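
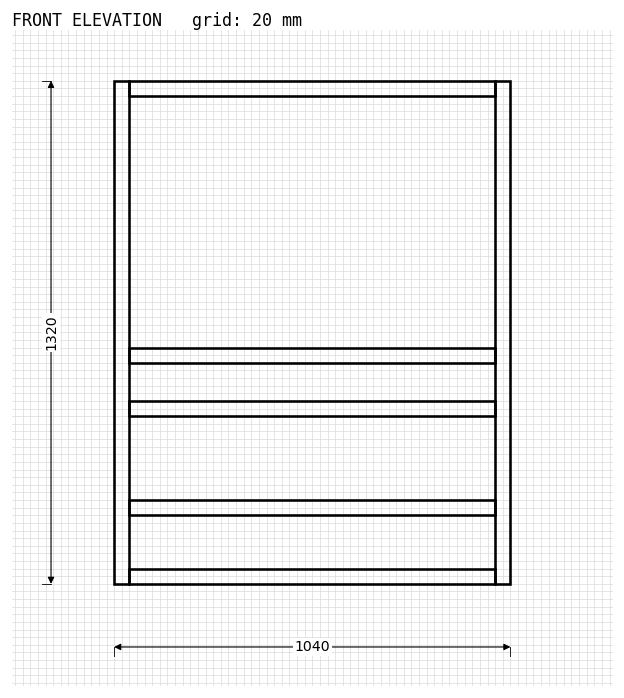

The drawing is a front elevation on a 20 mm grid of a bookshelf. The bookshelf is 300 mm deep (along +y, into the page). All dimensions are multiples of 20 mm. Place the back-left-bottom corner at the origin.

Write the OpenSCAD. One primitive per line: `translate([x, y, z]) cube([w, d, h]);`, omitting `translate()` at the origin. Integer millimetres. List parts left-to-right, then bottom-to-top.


cube([40, 300, 1320]);
translate([40, 0, 0]) cube([960, 300, 40]);
translate([40, 0, 180]) cube([960, 300, 40]);
translate([40, 0, 440]) cube([960, 300, 40]);
translate([40, 0, 580]) cube([960, 300, 40]);
translate([40, 0, 1280]) cube([960, 300, 40]);
translate([1000, 0, 0]) cube([40, 300, 1320]);


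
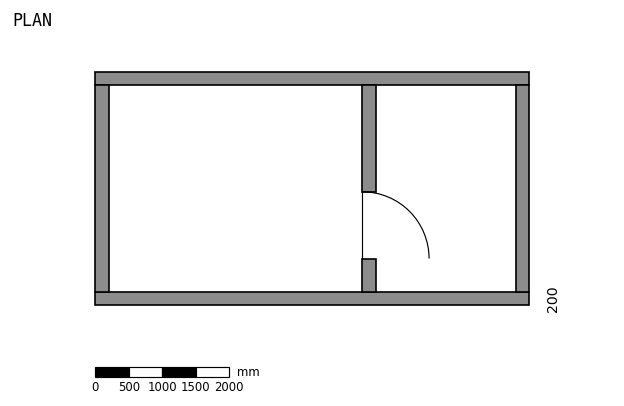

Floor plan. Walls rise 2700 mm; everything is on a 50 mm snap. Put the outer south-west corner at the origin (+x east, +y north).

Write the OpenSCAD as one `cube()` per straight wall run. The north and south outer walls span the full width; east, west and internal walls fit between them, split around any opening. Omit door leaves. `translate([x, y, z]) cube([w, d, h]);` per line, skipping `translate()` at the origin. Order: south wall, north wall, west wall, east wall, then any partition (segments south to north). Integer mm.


cube([6500, 200, 2700]);
translate([0, 3300, 0]) cube([6500, 200, 2700]);
translate([0, 200, 0]) cube([200, 3100, 2700]);
translate([6300, 200, 0]) cube([200, 3100, 2700]);
translate([4000, 200, 0]) cube([200, 500, 2700]);
translate([4000, 1700, 0]) cube([200, 1600, 2700]);


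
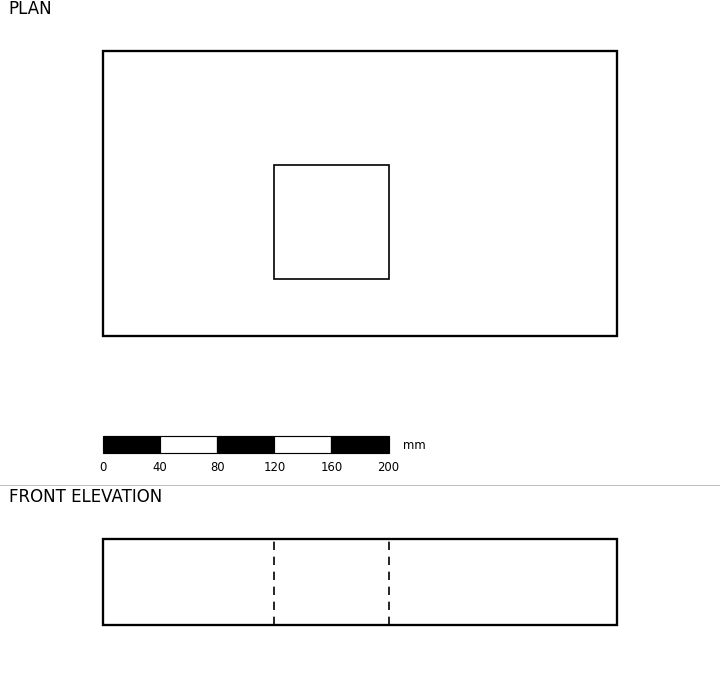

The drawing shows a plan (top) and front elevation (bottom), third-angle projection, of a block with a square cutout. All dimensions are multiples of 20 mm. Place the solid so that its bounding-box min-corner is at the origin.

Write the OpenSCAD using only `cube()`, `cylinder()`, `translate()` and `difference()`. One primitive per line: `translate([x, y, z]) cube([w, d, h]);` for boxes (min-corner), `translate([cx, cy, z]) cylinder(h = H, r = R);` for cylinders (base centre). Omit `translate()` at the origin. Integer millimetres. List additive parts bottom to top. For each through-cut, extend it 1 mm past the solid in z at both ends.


difference() {
  cube([360, 200, 60]);
  translate([120, 40, -1]) cube([80, 80, 62]);
}


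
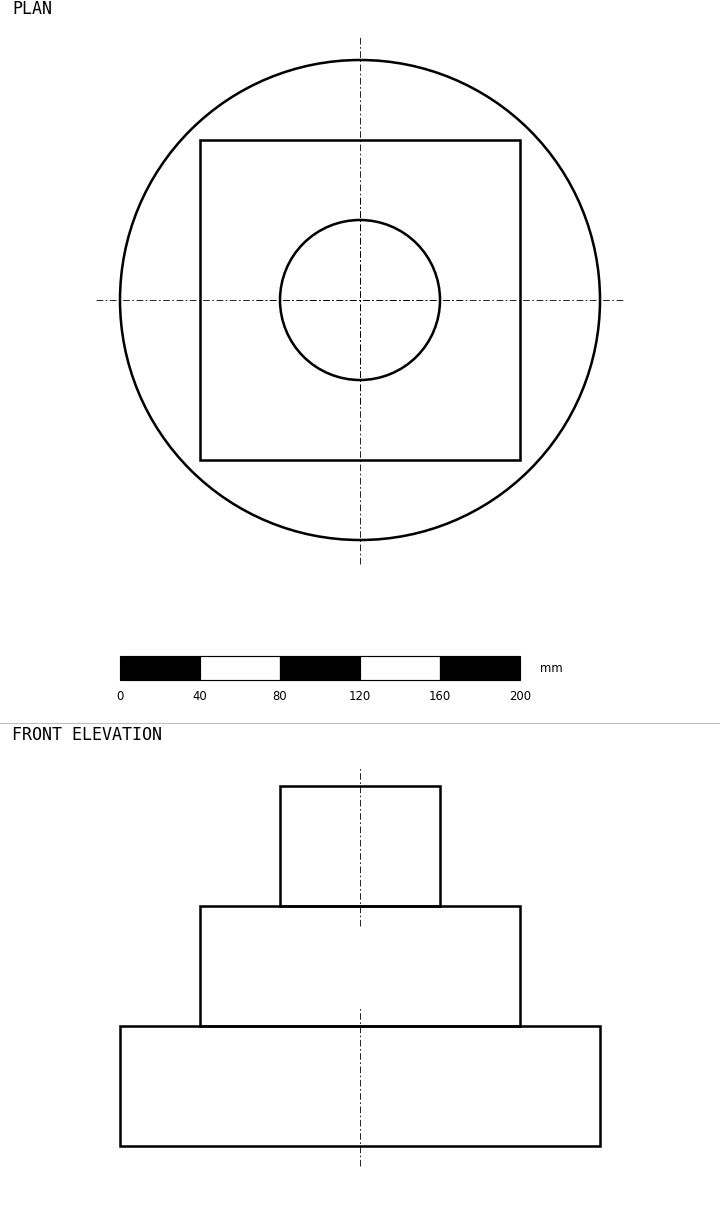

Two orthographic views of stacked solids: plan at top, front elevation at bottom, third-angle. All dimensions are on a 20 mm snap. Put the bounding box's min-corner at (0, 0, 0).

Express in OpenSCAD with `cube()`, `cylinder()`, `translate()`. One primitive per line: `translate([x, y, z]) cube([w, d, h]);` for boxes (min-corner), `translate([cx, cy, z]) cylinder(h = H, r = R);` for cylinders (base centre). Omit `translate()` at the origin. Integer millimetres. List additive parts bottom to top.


translate([120, 120, 0]) cylinder(h = 60, r = 120);
translate([40, 40, 60]) cube([160, 160, 60]);
translate([120, 120, 120]) cylinder(h = 60, r = 40);


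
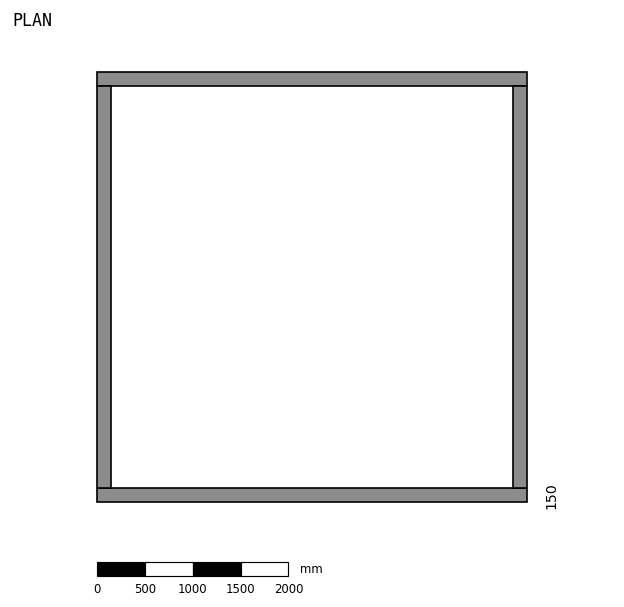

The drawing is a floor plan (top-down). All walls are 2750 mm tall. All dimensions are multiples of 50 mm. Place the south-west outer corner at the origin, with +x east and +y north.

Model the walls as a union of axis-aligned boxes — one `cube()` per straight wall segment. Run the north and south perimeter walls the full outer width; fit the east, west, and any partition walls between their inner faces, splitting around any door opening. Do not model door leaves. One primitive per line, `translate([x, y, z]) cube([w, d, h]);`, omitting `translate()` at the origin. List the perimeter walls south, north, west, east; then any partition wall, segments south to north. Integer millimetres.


cube([4500, 150, 2750]);
translate([0, 4350, 0]) cube([4500, 150, 2750]);
translate([0, 150, 0]) cube([150, 4200, 2750]);
translate([4350, 150, 0]) cube([150, 4200, 2750]);


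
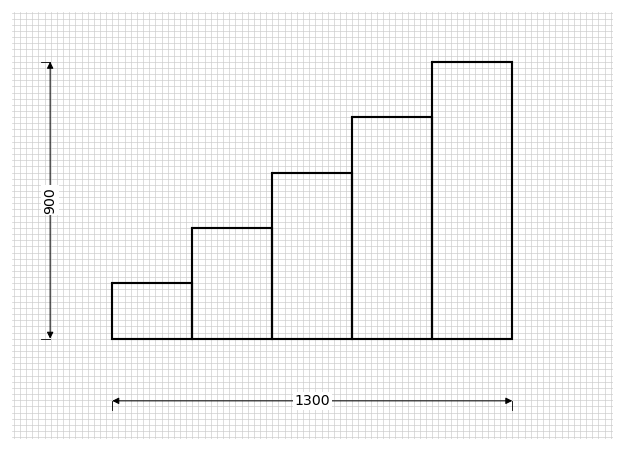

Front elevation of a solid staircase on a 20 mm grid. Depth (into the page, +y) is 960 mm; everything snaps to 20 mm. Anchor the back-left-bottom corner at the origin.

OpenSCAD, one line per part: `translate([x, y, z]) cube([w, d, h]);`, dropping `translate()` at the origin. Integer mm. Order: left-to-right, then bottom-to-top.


cube([260, 960, 180]);
translate([260, 0, 0]) cube([260, 960, 360]);
translate([520, 0, 0]) cube([260, 960, 540]);
translate([780, 0, 0]) cube([260, 960, 720]);
translate([1040, 0, 0]) cube([260, 960, 900]);


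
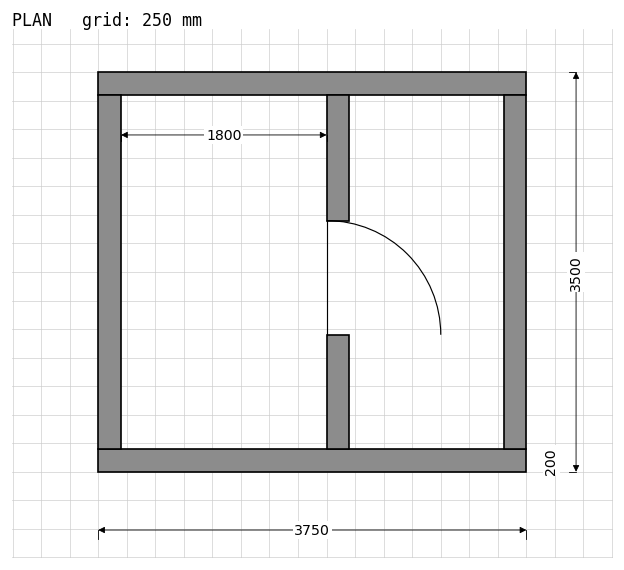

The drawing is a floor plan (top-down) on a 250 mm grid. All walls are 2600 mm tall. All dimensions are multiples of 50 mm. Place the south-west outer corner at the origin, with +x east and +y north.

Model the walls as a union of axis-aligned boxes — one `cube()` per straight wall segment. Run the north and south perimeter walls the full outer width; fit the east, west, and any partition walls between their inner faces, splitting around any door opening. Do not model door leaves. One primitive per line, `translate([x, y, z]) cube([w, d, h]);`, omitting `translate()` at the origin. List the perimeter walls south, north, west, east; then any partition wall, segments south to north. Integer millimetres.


cube([3750, 200, 2600]);
translate([0, 3300, 0]) cube([3750, 200, 2600]);
translate([0, 200, 0]) cube([200, 3100, 2600]);
translate([3550, 200, 0]) cube([200, 3100, 2600]);
translate([2000, 200, 0]) cube([200, 1000, 2600]);
translate([2000, 2200, 0]) cube([200, 1100, 2600]);


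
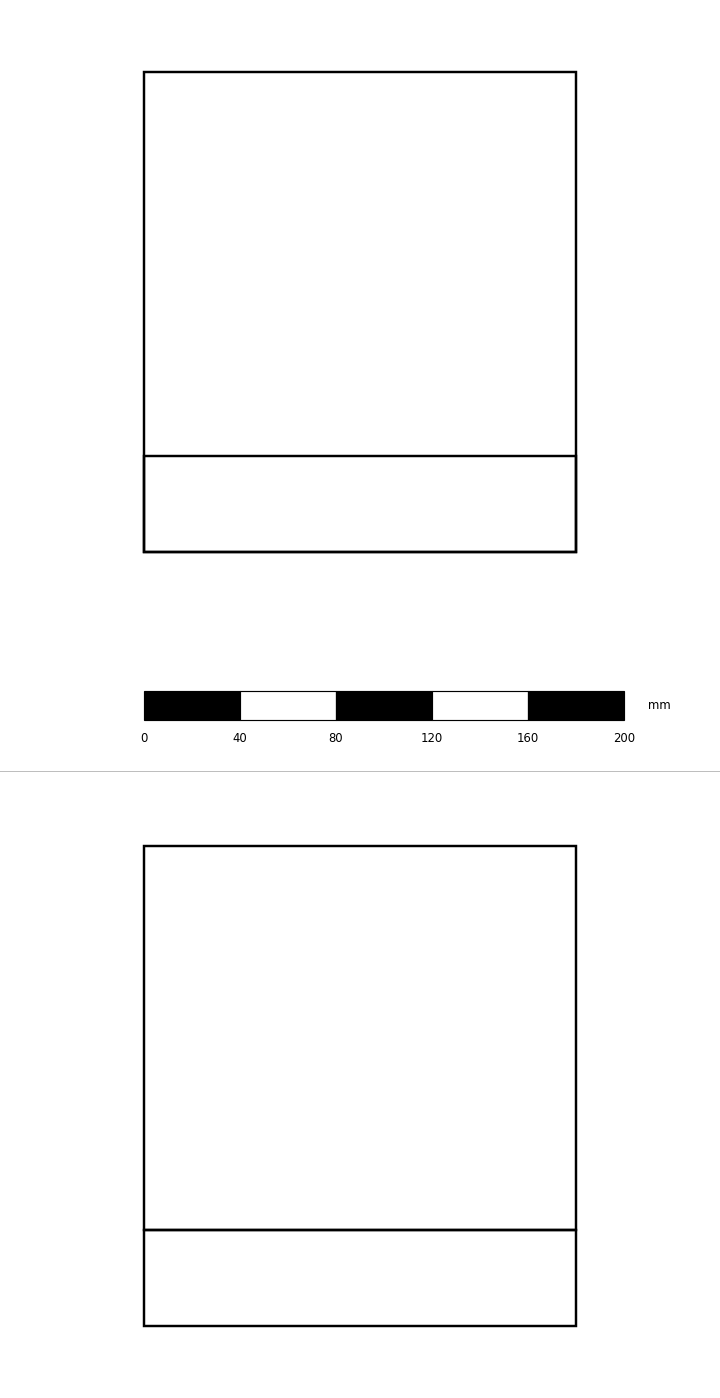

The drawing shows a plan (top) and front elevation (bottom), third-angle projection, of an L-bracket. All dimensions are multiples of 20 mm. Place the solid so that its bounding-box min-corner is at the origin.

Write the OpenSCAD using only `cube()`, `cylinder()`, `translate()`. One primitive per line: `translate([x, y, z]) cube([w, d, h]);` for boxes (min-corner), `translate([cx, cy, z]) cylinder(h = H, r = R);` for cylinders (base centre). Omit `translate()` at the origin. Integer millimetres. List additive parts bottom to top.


cube([180, 200, 40]);
translate([0, 0, 40]) cube([180, 40, 160]);


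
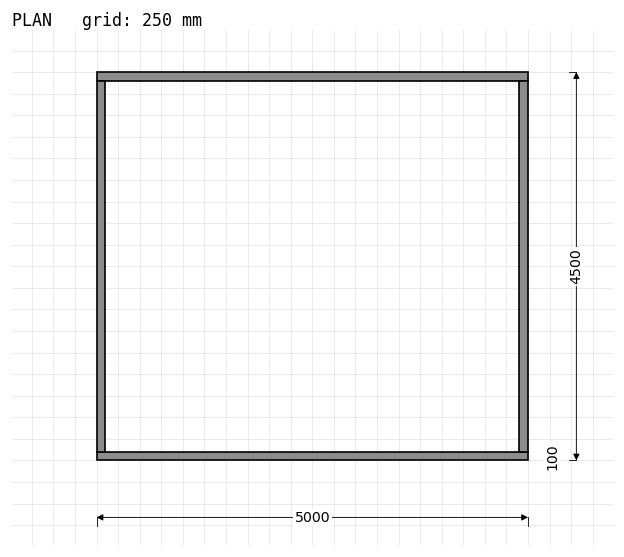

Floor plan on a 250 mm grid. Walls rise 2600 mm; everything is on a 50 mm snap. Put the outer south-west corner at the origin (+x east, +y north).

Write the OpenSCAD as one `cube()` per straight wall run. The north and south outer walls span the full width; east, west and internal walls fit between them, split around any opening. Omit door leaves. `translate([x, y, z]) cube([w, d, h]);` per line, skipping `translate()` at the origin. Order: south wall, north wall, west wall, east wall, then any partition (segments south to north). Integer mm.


cube([5000, 100, 2600]);
translate([0, 4400, 0]) cube([5000, 100, 2600]);
translate([0, 100, 0]) cube([100, 4300, 2600]);
translate([4900, 100, 0]) cube([100, 4300, 2600]);


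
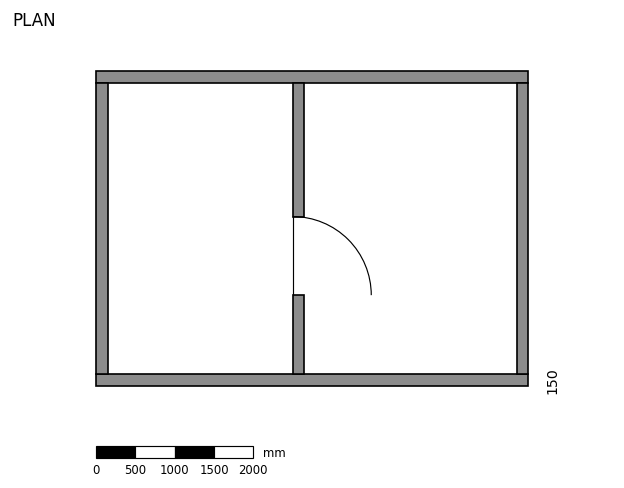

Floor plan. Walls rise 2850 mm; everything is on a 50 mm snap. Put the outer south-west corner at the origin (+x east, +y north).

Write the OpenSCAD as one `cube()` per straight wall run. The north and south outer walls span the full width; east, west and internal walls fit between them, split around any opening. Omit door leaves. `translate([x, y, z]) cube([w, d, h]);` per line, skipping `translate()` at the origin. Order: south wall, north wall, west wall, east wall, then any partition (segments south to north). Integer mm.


cube([5500, 150, 2850]);
translate([0, 3850, 0]) cube([5500, 150, 2850]);
translate([0, 150, 0]) cube([150, 3700, 2850]);
translate([5350, 150, 0]) cube([150, 3700, 2850]);
translate([2500, 150, 0]) cube([150, 1000, 2850]);
translate([2500, 2150, 0]) cube([150, 1700, 2850]);


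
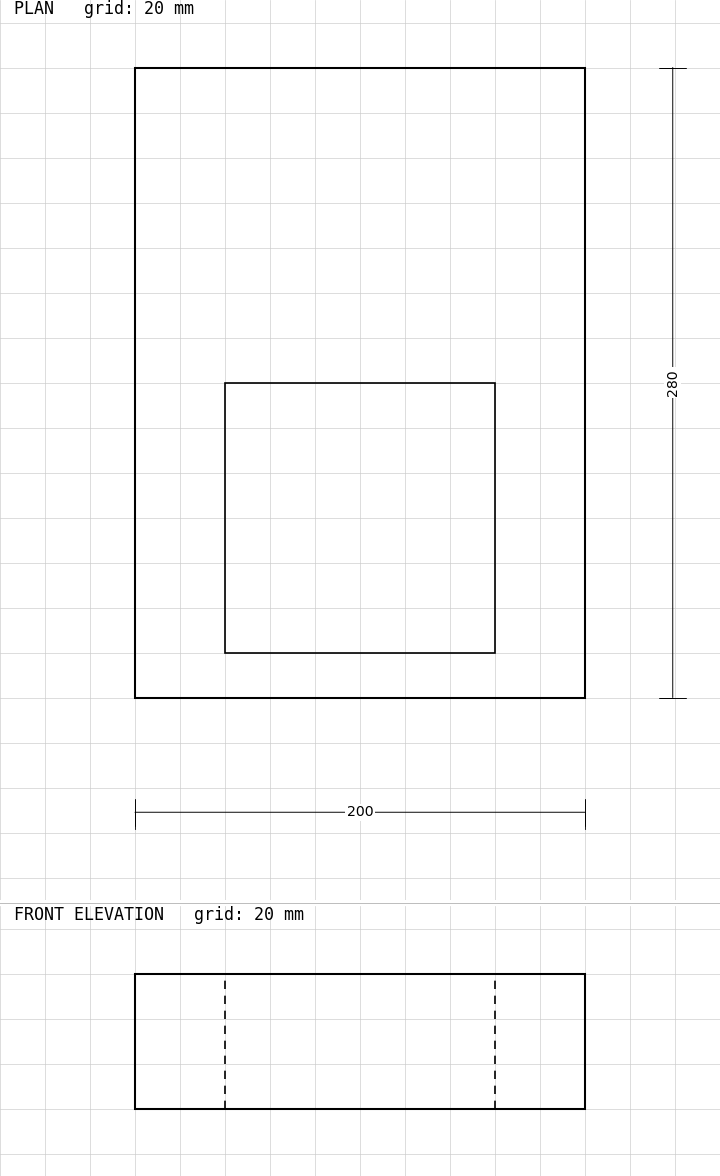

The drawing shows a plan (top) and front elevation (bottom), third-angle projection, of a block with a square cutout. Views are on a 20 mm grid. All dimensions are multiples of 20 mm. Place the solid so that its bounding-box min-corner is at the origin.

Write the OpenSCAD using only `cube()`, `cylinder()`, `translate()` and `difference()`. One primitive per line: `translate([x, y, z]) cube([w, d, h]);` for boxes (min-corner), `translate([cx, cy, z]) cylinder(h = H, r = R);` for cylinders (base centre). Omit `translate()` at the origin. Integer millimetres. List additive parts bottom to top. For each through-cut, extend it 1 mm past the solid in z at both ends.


difference() {
  cube([200, 280, 60]);
  translate([40, 20, -1]) cube([120, 120, 62]);
}


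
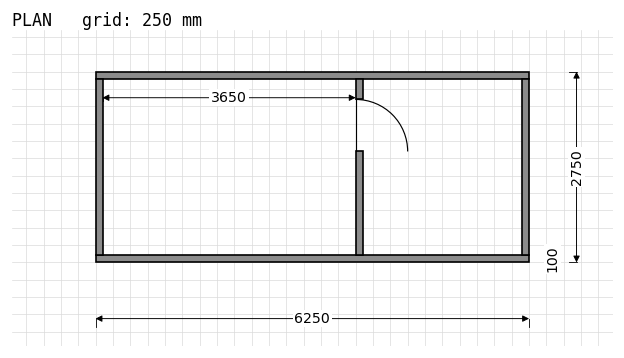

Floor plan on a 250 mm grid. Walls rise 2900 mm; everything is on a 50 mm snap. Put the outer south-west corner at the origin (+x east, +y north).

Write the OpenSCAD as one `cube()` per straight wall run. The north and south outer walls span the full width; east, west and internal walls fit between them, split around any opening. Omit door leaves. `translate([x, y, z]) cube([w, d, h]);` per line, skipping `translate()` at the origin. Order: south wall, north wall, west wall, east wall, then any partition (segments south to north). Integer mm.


cube([6250, 100, 2900]);
translate([0, 2650, 0]) cube([6250, 100, 2900]);
translate([0, 100, 0]) cube([100, 2550, 2900]);
translate([6150, 100, 0]) cube([100, 2550, 2900]);
translate([3750, 100, 0]) cube([100, 1500, 2900]);
translate([3750, 2350, 0]) cube([100, 300, 2900]);


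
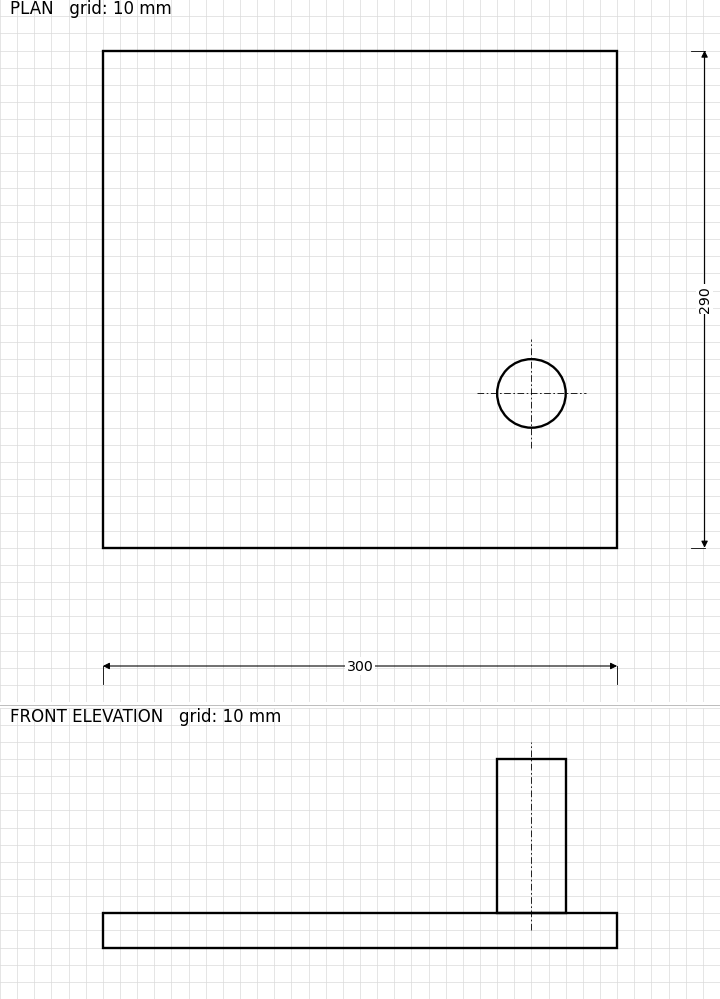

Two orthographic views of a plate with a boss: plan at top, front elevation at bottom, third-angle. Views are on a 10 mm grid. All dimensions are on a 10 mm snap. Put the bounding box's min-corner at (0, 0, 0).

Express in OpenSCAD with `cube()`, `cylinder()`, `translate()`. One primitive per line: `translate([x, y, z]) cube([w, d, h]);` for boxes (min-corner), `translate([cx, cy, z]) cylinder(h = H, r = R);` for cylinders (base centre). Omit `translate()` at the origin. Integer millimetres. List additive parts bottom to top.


cube([300, 290, 20]);
translate([250, 90, 20]) cylinder(h = 90, r = 20);


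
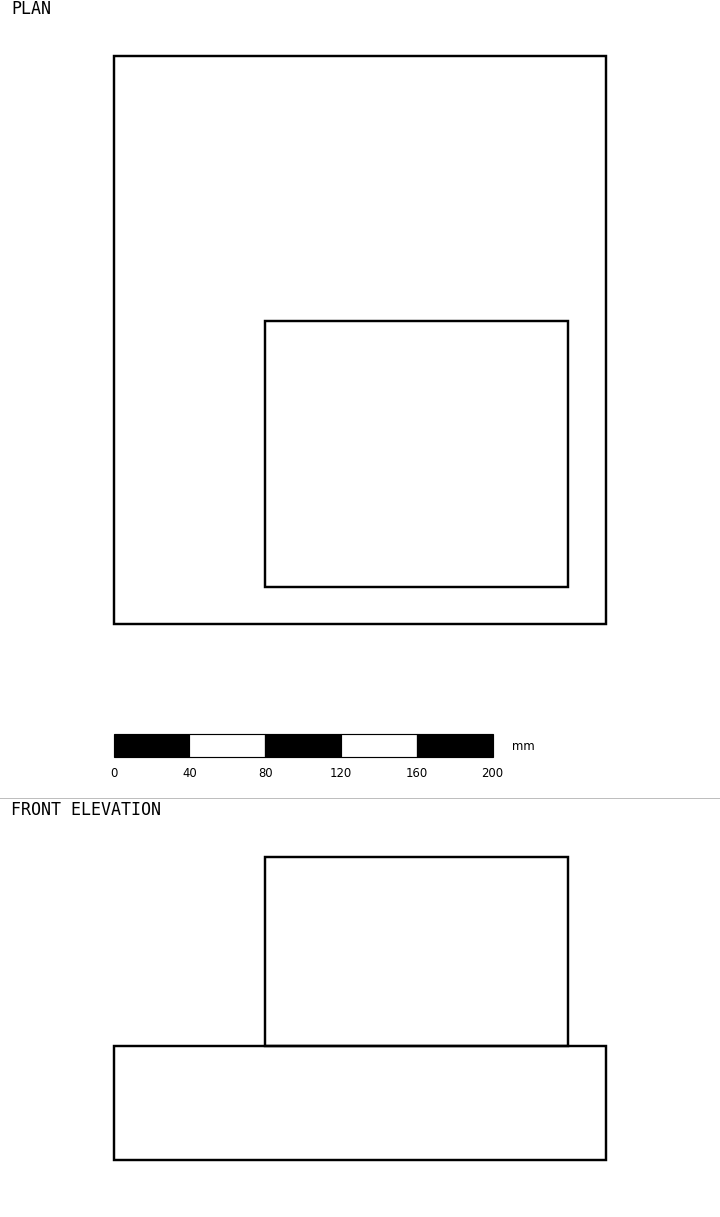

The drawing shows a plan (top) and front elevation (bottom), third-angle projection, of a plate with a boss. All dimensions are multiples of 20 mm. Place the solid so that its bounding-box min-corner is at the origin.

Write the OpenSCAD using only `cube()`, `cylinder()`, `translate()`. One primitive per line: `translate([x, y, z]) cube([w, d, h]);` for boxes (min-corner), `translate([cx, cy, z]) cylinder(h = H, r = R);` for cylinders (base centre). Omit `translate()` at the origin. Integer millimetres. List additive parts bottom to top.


cube([260, 300, 60]);
translate([80, 20, 60]) cube([160, 140, 100]);


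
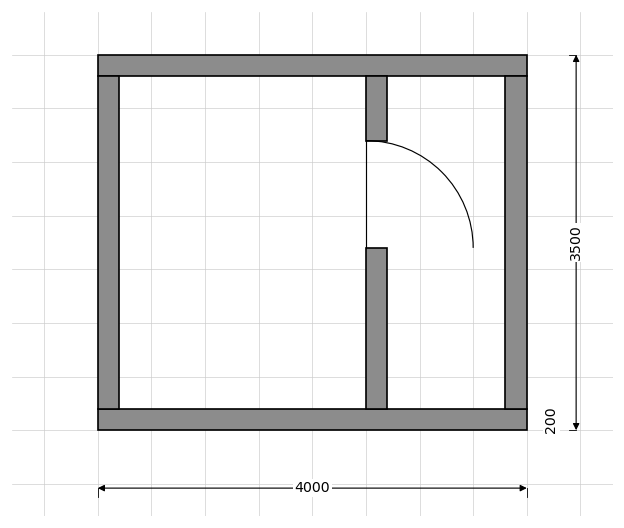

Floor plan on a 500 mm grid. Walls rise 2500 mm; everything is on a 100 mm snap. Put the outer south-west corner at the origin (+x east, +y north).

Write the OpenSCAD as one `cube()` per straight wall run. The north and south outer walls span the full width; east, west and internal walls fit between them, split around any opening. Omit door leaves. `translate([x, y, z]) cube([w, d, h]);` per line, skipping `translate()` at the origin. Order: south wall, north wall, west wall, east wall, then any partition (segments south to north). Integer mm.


cube([4000, 200, 2500]);
translate([0, 3300, 0]) cube([4000, 200, 2500]);
translate([0, 200, 0]) cube([200, 3100, 2500]);
translate([3800, 200, 0]) cube([200, 3100, 2500]);
translate([2500, 200, 0]) cube([200, 1500, 2500]);
translate([2500, 2700, 0]) cube([200, 600, 2500]);


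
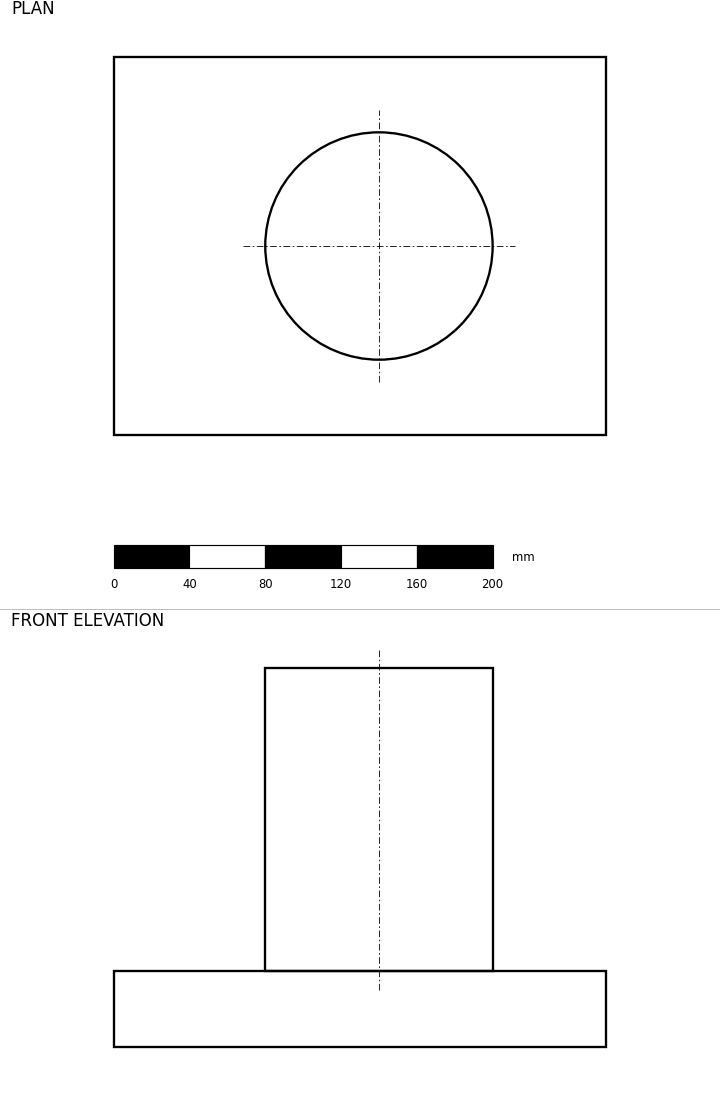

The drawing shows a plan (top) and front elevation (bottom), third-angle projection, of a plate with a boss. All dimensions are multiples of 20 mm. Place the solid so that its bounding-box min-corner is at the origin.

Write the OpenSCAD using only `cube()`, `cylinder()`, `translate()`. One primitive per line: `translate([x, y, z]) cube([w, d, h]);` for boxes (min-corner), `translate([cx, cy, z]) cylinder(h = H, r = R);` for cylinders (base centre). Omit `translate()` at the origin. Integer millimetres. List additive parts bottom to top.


cube([260, 200, 40]);
translate([140, 100, 40]) cylinder(h = 160, r = 60);


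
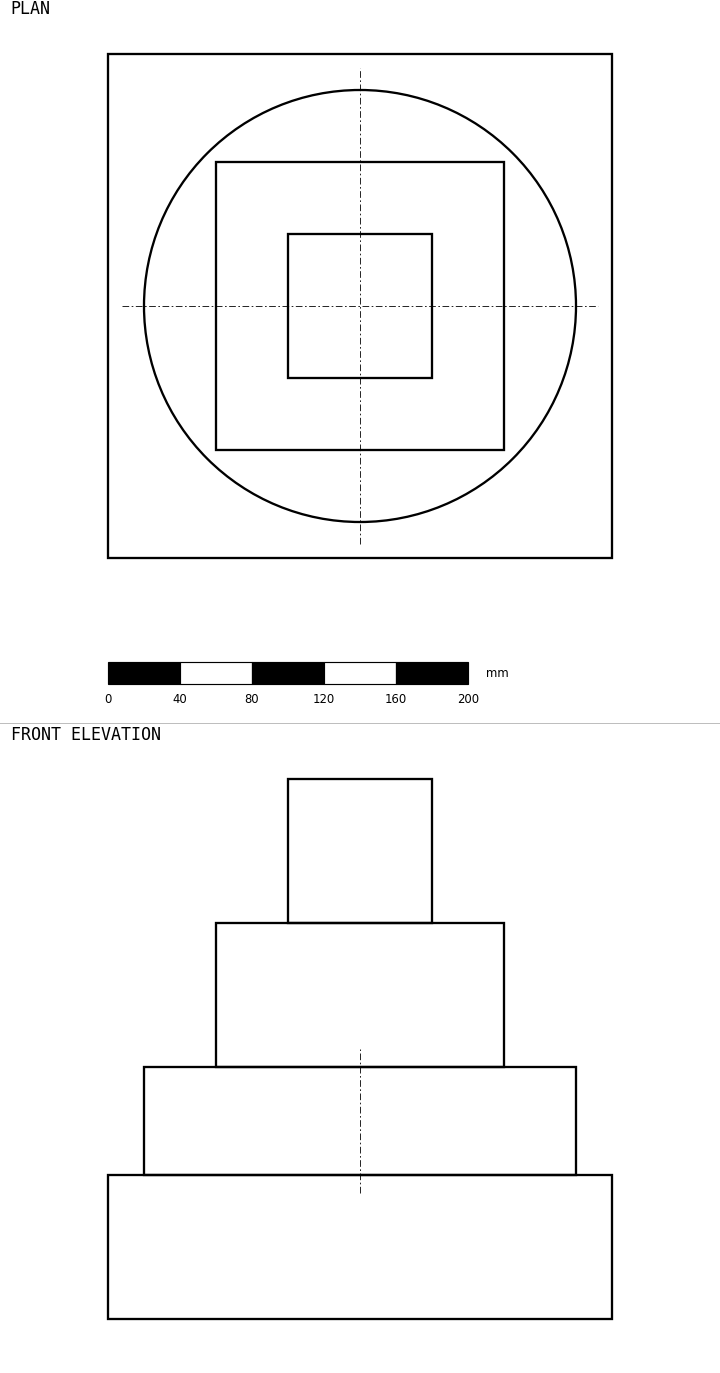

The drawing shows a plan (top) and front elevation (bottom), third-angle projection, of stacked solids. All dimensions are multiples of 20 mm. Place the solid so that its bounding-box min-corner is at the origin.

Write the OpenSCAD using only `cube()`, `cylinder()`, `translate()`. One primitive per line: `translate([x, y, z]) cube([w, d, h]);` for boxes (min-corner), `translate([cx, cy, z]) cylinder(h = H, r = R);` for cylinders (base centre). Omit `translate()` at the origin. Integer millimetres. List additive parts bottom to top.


cube([280, 280, 80]);
translate([140, 140, 80]) cylinder(h = 60, r = 120);
translate([60, 60, 140]) cube([160, 160, 80]);
translate([100, 100, 220]) cube([80, 80, 80]);


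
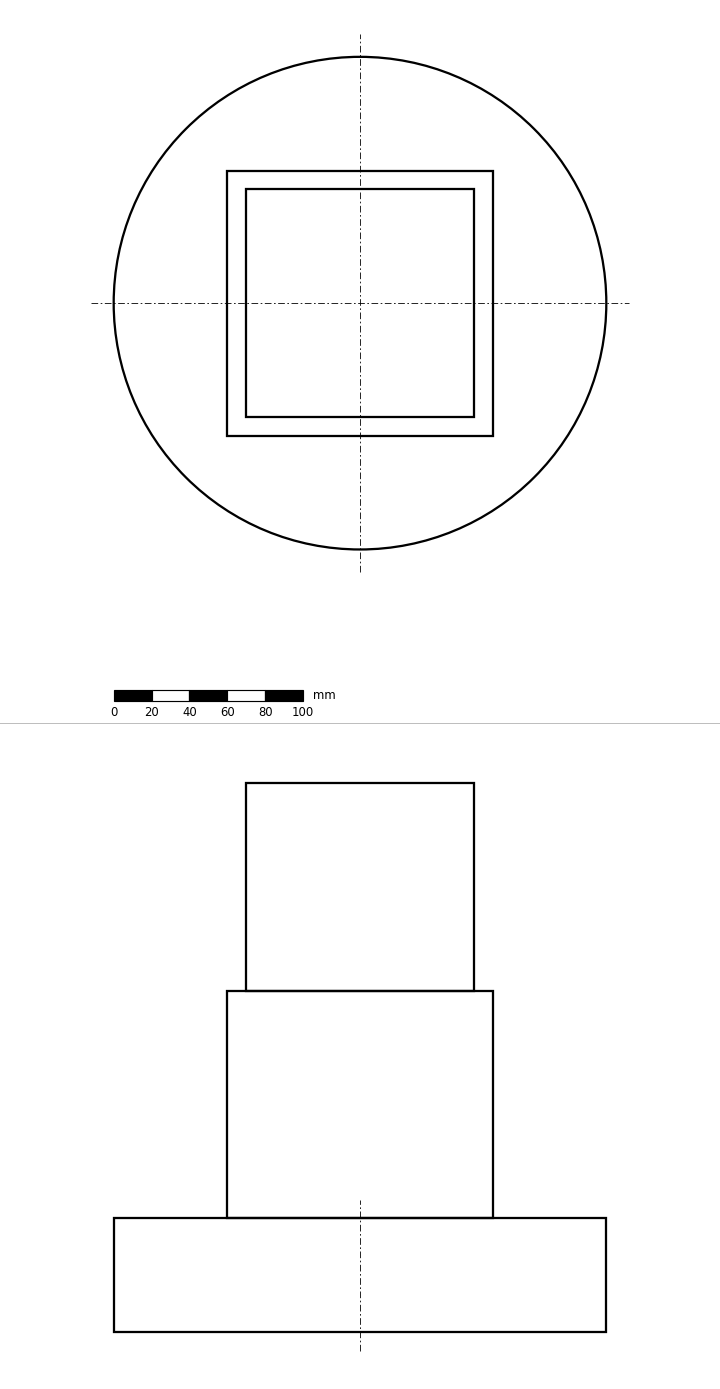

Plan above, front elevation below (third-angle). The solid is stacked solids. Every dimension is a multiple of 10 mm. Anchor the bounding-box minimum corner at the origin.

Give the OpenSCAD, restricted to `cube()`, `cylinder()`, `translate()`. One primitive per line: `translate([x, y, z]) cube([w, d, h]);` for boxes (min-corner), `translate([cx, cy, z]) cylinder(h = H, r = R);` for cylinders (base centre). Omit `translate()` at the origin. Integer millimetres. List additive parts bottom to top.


translate([130, 130, 0]) cylinder(h = 60, r = 130);
translate([60, 60, 60]) cube([140, 140, 120]);
translate([70, 70, 180]) cube([120, 120, 110]);


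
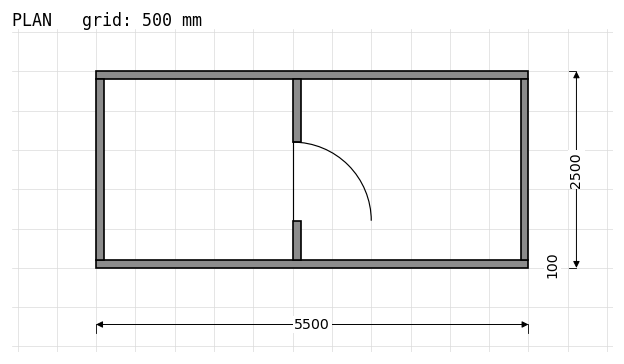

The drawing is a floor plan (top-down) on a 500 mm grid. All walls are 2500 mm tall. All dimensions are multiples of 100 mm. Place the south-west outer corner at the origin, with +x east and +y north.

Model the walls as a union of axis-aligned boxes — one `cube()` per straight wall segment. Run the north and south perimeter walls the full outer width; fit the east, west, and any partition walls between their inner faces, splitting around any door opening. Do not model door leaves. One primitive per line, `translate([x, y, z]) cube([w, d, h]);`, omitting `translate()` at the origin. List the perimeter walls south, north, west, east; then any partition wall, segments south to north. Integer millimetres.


cube([5500, 100, 2500]);
translate([0, 2400, 0]) cube([5500, 100, 2500]);
translate([0, 100, 0]) cube([100, 2300, 2500]);
translate([5400, 100, 0]) cube([100, 2300, 2500]);
translate([2500, 100, 0]) cube([100, 500, 2500]);
translate([2500, 1600, 0]) cube([100, 800, 2500]);


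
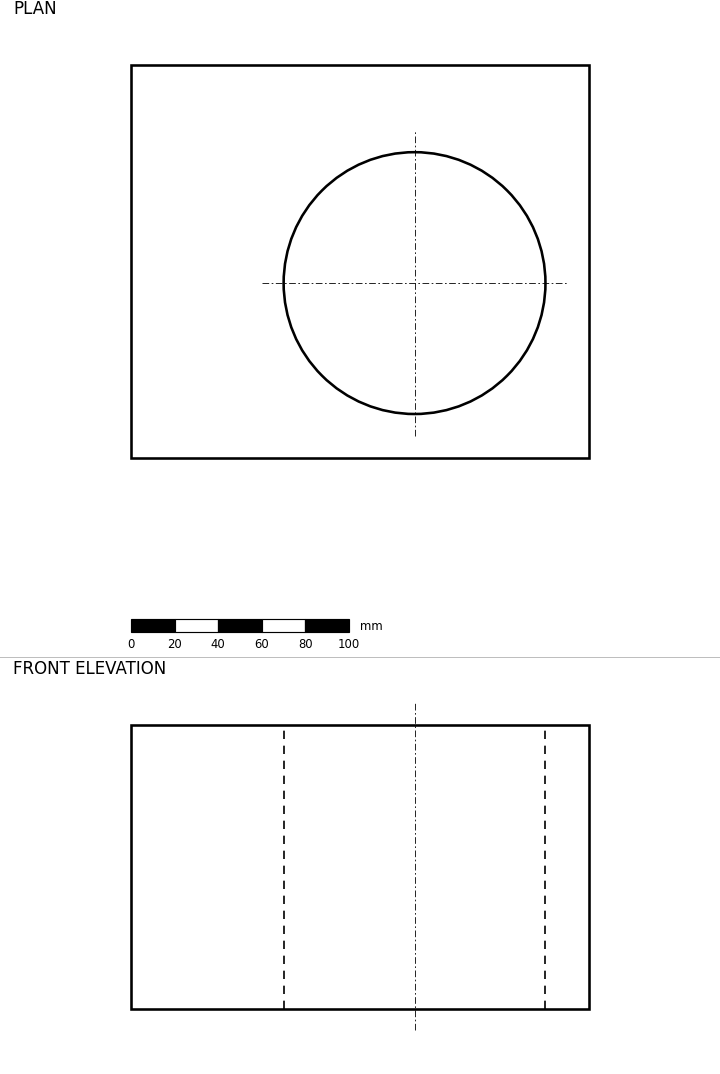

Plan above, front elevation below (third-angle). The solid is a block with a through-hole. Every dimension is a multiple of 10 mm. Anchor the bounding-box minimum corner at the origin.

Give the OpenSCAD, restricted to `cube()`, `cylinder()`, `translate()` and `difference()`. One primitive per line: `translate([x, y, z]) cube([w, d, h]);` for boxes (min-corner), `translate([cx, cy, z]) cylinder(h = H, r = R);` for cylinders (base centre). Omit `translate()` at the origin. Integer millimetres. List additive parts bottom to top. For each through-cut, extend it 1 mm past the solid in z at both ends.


difference() {
  cube([210, 180, 130]);
  translate([130, 80, -1]) cylinder(h = 132, r = 60);
}


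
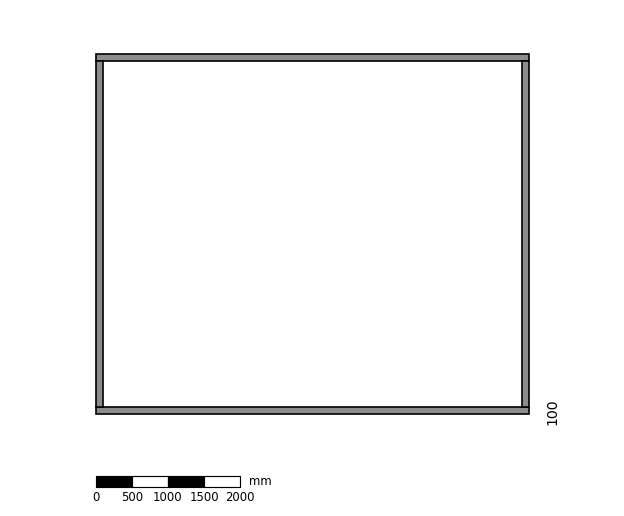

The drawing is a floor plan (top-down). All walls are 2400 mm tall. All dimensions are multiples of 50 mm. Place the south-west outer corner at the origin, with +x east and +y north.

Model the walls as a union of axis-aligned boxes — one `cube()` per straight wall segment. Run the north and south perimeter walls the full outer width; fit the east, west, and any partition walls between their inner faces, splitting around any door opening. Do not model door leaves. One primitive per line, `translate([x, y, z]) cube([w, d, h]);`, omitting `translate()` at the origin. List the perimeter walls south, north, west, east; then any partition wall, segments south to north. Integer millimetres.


cube([6000, 100, 2400]);
translate([0, 4900, 0]) cube([6000, 100, 2400]);
translate([0, 100, 0]) cube([100, 4800, 2400]);
translate([5900, 100, 0]) cube([100, 4800, 2400]);


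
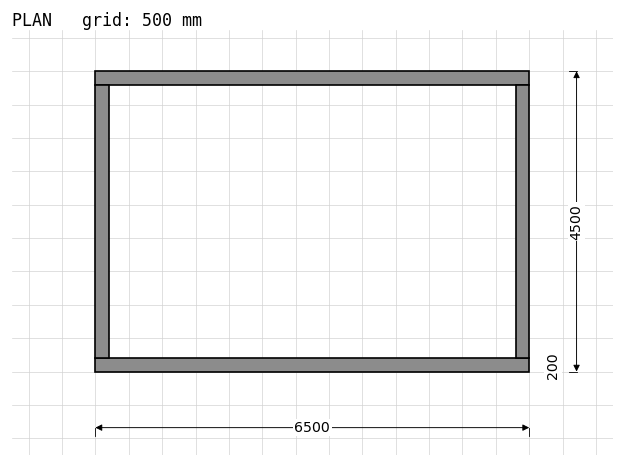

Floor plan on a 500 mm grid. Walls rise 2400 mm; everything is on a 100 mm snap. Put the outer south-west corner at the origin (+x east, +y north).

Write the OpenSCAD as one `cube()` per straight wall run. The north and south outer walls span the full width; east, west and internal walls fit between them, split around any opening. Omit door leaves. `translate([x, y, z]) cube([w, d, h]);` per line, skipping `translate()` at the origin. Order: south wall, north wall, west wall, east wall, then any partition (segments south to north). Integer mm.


cube([6500, 200, 2400]);
translate([0, 4300, 0]) cube([6500, 200, 2400]);
translate([0, 200, 0]) cube([200, 4100, 2400]);
translate([6300, 200, 0]) cube([200, 4100, 2400]);


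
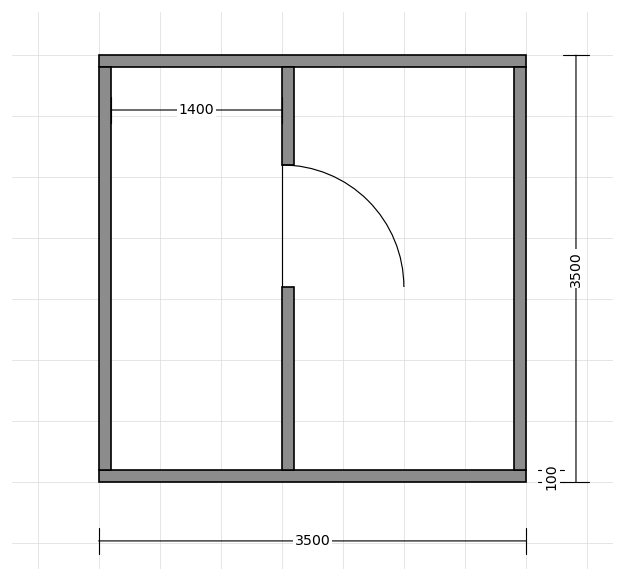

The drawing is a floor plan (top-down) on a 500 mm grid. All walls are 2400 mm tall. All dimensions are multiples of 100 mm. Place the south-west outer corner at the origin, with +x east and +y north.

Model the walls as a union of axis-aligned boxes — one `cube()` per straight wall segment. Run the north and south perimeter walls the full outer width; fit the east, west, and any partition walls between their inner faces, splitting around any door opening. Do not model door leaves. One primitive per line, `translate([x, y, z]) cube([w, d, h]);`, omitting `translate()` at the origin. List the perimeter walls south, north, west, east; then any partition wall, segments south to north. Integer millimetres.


cube([3500, 100, 2400]);
translate([0, 3400, 0]) cube([3500, 100, 2400]);
translate([0, 100, 0]) cube([100, 3300, 2400]);
translate([3400, 100, 0]) cube([100, 3300, 2400]);
translate([1500, 100, 0]) cube([100, 1500, 2400]);
translate([1500, 2600, 0]) cube([100, 800, 2400]);


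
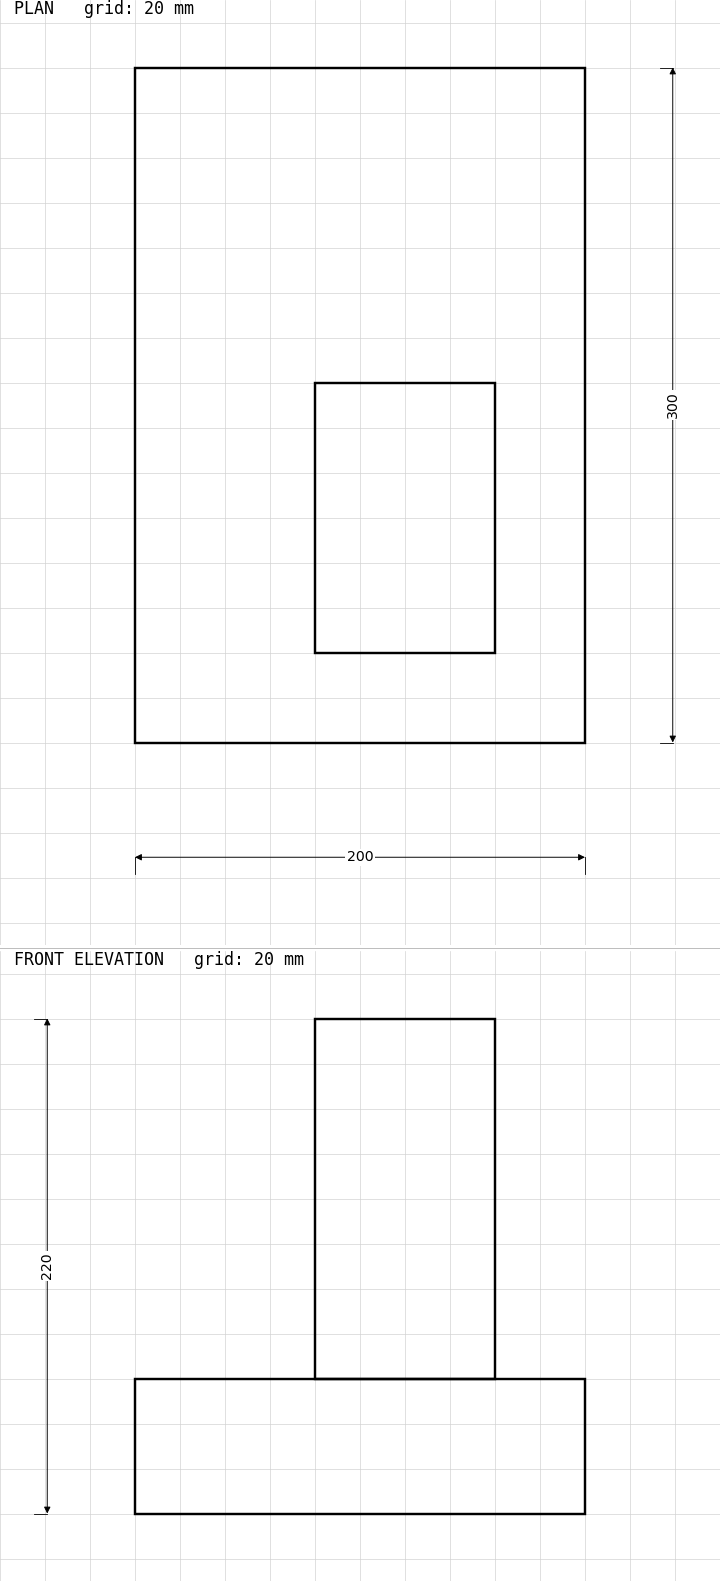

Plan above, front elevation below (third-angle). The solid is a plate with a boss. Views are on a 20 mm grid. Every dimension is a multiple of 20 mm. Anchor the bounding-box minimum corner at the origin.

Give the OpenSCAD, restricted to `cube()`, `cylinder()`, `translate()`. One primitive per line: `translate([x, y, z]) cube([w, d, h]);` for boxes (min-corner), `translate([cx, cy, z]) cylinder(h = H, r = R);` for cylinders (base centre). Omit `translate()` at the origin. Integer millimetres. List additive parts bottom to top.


cube([200, 300, 60]);
translate([80, 40, 60]) cube([80, 120, 160]);


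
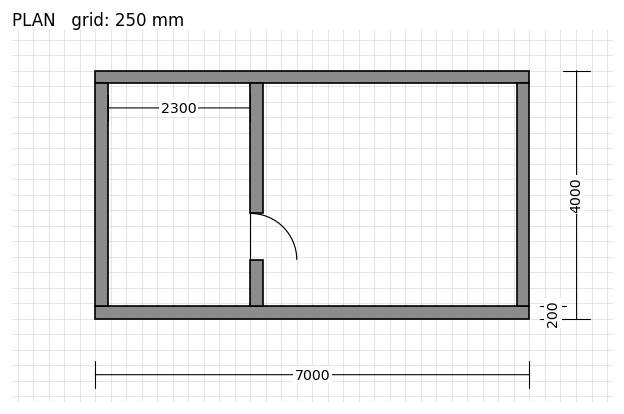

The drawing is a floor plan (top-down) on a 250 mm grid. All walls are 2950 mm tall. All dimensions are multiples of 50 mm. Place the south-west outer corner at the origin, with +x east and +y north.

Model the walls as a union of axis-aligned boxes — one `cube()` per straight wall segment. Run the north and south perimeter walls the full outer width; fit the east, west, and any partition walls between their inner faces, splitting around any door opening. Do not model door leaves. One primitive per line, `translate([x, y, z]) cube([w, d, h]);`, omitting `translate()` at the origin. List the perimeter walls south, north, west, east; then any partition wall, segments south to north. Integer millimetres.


cube([7000, 200, 2950]);
translate([0, 3800, 0]) cube([7000, 200, 2950]);
translate([0, 200, 0]) cube([200, 3600, 2950]);
translate([6800, 200, 0]) cube([200, 3600, 2950]);
translate([2500, 200, 0]) cube([200, 750, 2950]);
translate([2500, 1700, 0]) cube([200, 2100, 2950]);


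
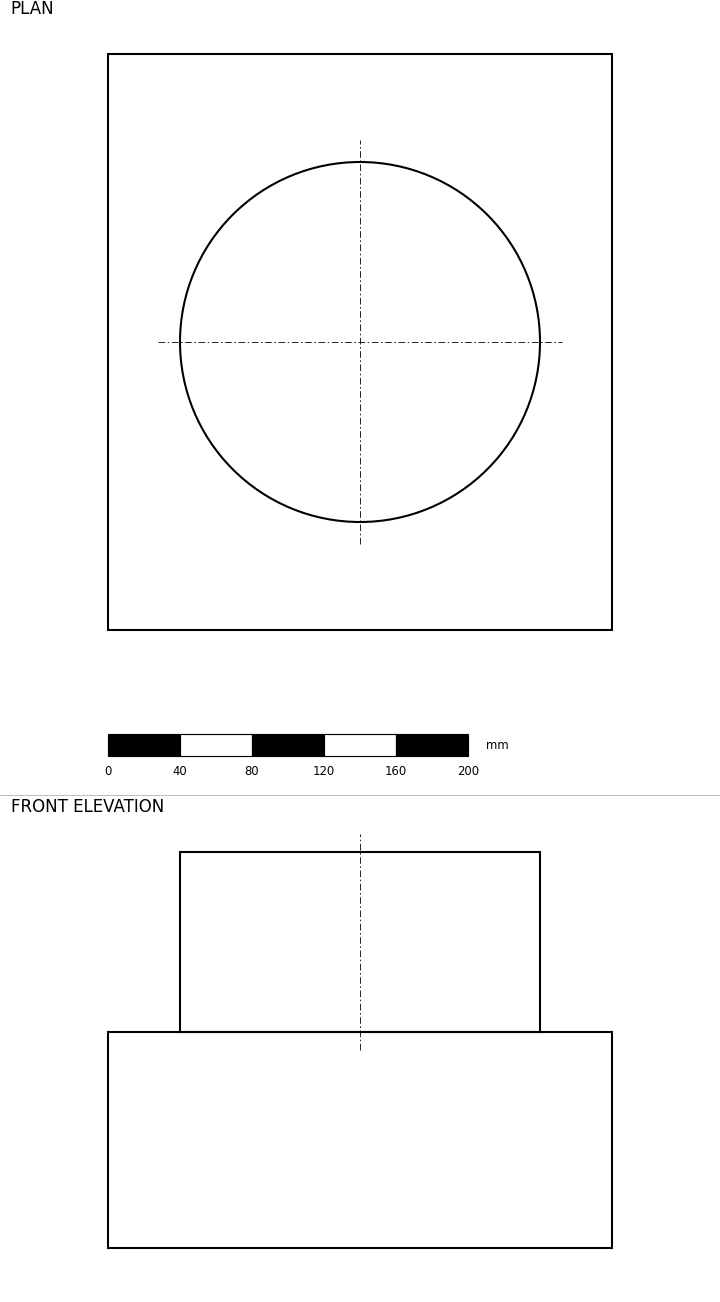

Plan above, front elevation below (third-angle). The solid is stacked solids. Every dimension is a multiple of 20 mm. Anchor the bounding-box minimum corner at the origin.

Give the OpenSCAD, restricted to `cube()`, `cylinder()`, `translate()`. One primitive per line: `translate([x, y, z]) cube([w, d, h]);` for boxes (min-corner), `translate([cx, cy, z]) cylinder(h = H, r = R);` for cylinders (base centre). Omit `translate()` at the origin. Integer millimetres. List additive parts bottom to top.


cube([280, 320, 120]);
translate([140, 160, 120]) cylinder(h = 100, r = 100);


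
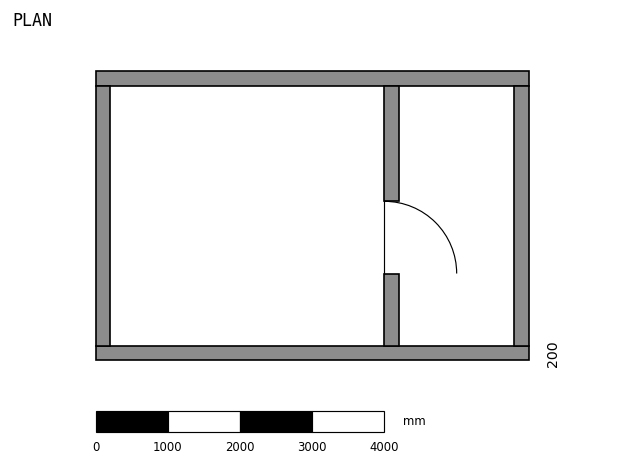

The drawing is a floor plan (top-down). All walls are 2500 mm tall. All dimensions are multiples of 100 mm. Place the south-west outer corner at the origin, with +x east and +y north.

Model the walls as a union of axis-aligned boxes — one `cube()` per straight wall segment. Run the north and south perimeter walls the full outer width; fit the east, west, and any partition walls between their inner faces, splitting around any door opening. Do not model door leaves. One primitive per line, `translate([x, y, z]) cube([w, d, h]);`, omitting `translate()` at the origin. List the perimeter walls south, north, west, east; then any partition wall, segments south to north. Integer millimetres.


cube([6000, 200, 2500]);
translate([0, 3800, 0]) cube([6000, 200, 2500]);
translate([0, 200, 0]) cube([200, 3600, 2500]);
translate([5800, 200, 0]) cube([200, 3600, 2500]);
translate([4000, 200, 0]) cube([200, 1000, 2500]);
translate([4000, 2200, 0]) cube([200, 1600, 2500]);


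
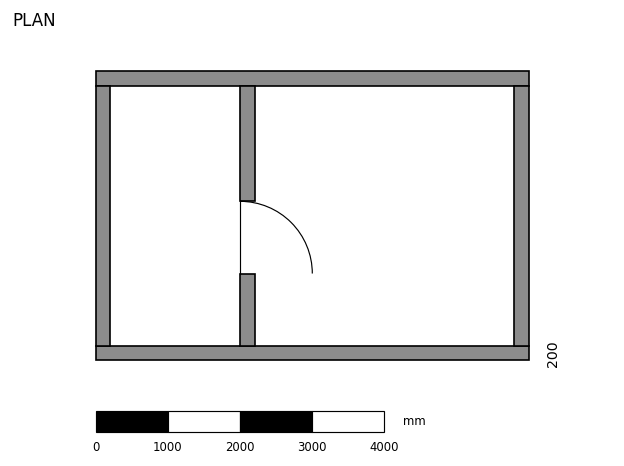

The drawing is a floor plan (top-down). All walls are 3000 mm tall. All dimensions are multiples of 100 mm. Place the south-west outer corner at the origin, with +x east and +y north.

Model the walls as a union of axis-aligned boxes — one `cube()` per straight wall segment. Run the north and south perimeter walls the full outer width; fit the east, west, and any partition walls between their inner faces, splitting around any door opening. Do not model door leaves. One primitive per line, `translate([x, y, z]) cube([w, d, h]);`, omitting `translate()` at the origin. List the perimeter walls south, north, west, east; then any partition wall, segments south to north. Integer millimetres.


cube([6000, 200, 3000]);
translate([0, 3800, 0]) cube([6000, 200, 3000]);
translate([0, 200, 0]) cube([200, 3600, 3000]);
translate([5800, 200, 0]) cube([200, 3600, 3000]);
translate([2000, 200, 0]) cube([200, 1000, 3000]);
translate([2000, 2200, 0]) cube([200, 1600, 3000]);


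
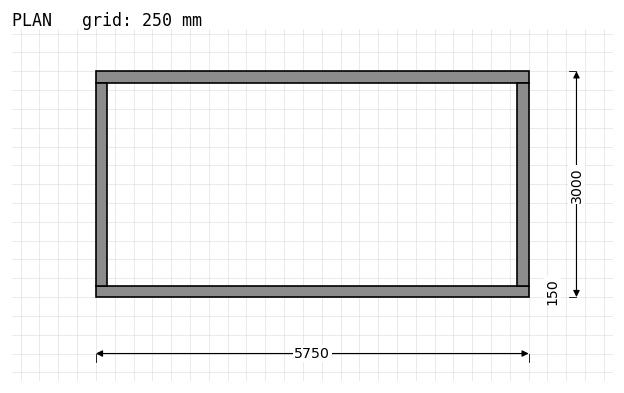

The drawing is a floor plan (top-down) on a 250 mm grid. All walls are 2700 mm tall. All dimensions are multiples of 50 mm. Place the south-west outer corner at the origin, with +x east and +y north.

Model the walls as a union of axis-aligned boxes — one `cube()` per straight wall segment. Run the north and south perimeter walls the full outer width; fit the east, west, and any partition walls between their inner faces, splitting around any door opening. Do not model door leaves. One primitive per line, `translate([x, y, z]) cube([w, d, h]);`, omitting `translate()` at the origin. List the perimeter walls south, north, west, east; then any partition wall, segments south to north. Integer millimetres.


cube([5750, 150, 2700]);
translate([0, 2850, 0]) cube([5750, 150, 2700]);
translate([0, 150, 0]) cube([150, 2700, 2700]);
translate([5600, 150, 0]) cube([150, 2700, 2700]);


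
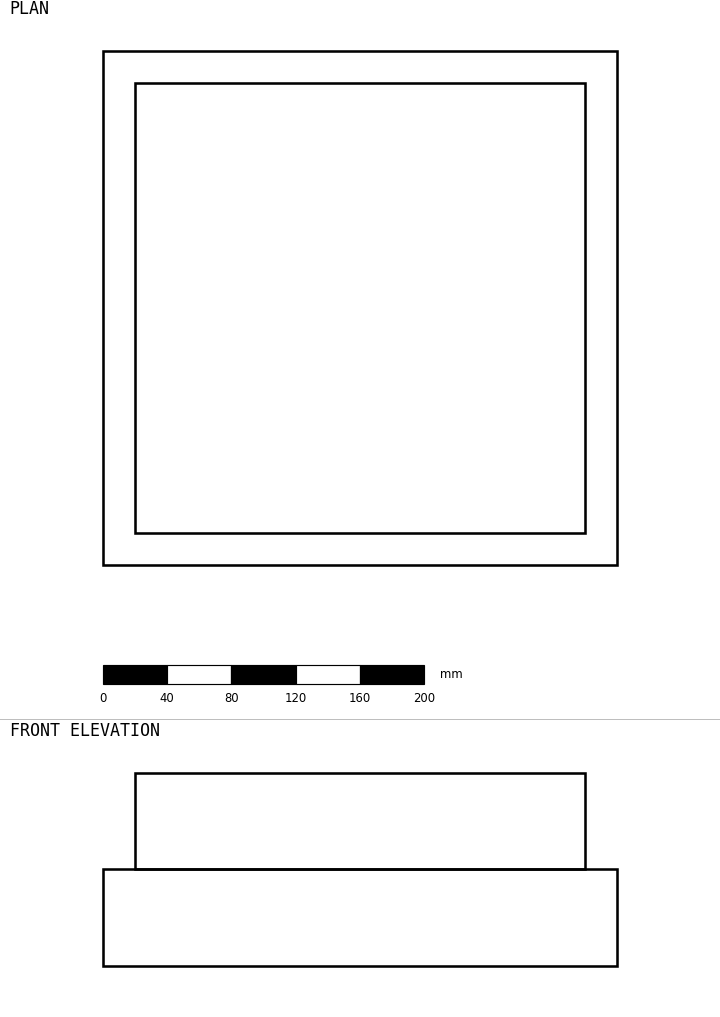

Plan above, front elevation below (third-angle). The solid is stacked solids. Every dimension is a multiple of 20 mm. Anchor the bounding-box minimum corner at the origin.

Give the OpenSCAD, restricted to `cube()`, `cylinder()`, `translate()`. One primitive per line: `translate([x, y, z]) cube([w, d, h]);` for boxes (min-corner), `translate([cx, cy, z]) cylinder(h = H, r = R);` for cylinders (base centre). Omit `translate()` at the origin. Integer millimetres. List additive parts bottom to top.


cube([320, 320, 60]);
translate([20, 20, 60]) cube([280, 280, 60]);


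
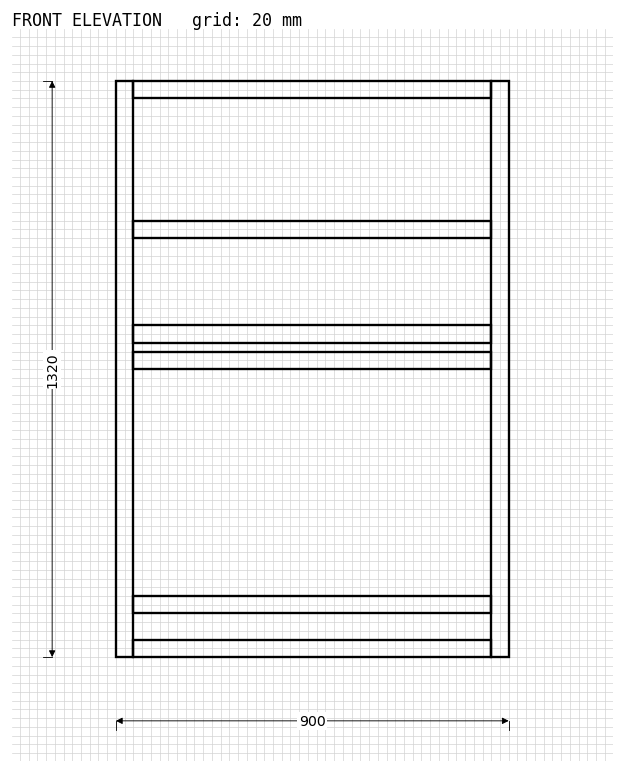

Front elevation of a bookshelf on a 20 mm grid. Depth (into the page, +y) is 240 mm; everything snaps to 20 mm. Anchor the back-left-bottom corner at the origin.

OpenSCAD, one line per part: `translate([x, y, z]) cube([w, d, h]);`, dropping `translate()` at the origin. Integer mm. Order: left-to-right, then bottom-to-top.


cube([40, 240, 1320]);
translate([40, 0, 0]) cube([820, 240, 40]);
translate([40, 0, 100]) cube([820, 240, 40]);
translate([40, 0, 660]) cube([820, 240, 40]);
translate([40, 0, 720]) cube([820, 240, 40]);
translate([40, 0, 960]) cube([820, 240, 40]);
translate([40, 0, 1280]) cube([820, 240, 40]);
translate([860, 0, 0]) cube([40, 240, 1320]);


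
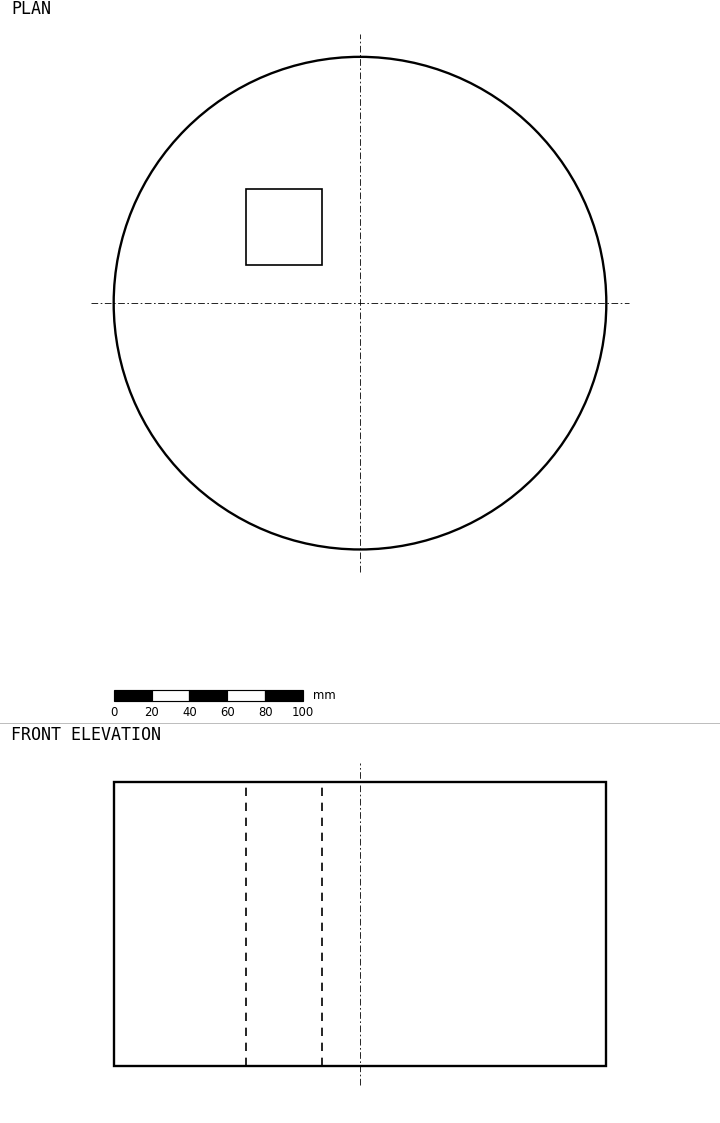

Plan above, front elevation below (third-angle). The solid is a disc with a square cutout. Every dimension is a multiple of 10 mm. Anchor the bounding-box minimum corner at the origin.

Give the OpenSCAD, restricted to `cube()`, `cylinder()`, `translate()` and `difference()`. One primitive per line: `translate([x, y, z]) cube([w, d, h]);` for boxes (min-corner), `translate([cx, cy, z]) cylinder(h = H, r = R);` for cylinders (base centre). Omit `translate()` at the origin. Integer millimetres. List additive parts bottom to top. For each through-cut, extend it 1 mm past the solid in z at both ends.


difference() {
  translate([130, 130, 0]) cylinder(h = 150, r = 130);
  translate([70, 150, -1]) cube([40, 40, 152]);
}


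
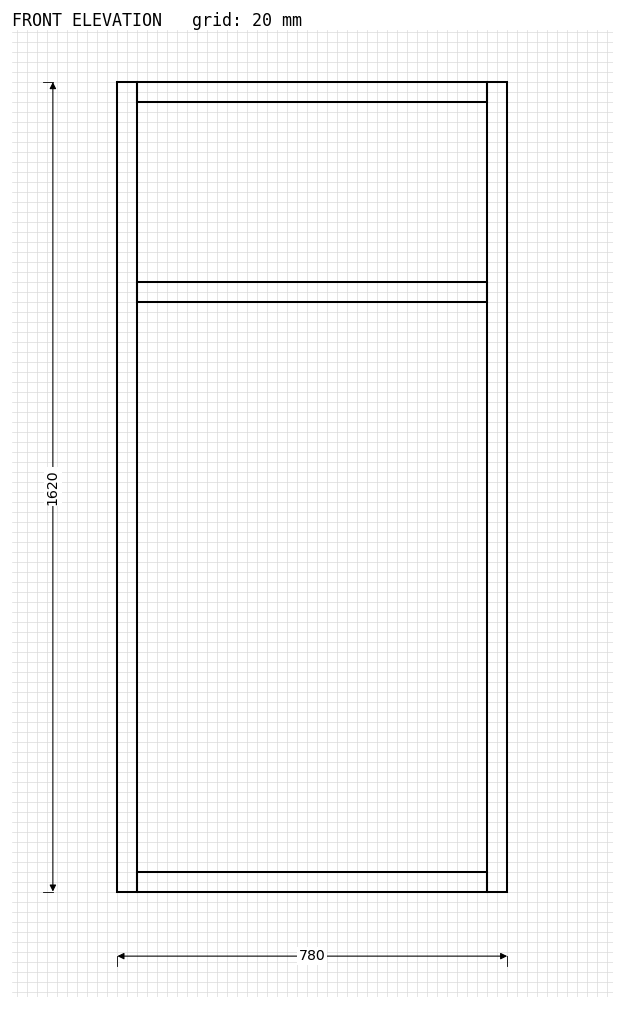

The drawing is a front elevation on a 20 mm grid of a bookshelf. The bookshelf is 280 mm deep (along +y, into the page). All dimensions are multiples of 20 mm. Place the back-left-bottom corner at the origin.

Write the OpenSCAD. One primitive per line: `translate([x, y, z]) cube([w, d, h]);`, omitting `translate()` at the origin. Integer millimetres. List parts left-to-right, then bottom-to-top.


cube([40, 280, 1620]);
translate([40, 0, 0]) cube([700, 280, 40]);
translate([40, 0, 1180]) cube([700, 280, 40]);
translate([40, 0, 1580]) cube([700, 280, 40]);
translate([740, 0, 0]) cube([40, 280, 1620]);


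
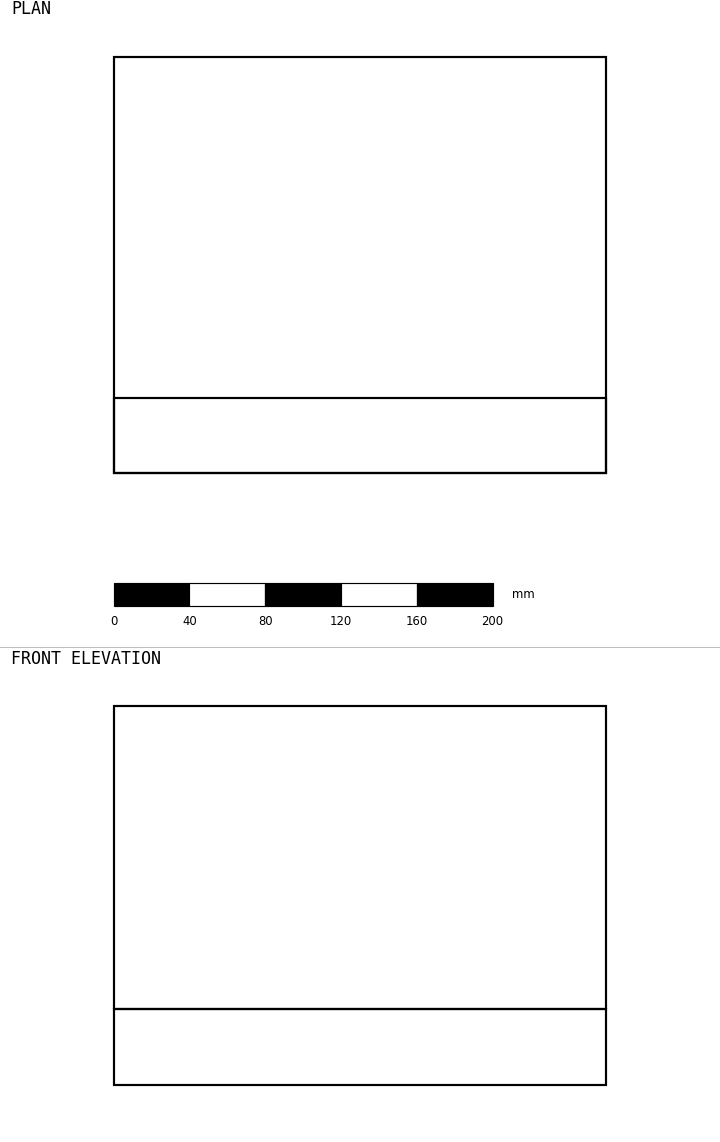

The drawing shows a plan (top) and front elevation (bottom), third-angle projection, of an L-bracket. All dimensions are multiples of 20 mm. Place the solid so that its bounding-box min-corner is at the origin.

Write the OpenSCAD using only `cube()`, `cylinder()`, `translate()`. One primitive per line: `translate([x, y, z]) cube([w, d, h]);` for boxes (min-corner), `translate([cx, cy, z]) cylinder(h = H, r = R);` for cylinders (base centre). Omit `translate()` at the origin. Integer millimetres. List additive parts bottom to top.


cube([260, 220, 40]);
translate([0, 0, 40]) cube([260, 40, 160]);


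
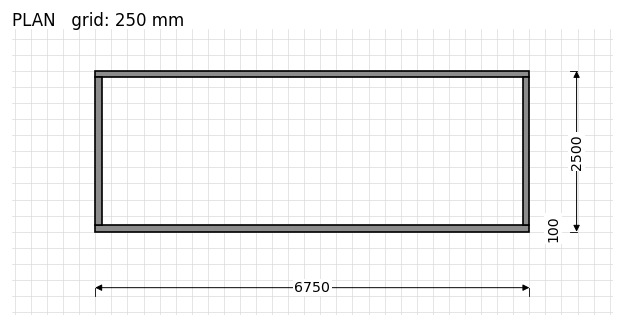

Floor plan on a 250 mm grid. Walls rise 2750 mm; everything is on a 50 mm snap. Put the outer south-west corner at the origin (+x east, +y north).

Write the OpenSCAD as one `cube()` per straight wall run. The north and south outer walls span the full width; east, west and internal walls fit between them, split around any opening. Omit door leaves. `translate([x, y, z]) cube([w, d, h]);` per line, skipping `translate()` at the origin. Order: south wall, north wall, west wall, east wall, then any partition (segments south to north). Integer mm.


cube([6750, 100, 2750]);
translate([0, 2400, 0]) cube([6750, 100, 2750]);
translate([0, 100, 0]) cube([100, 2300, 2750]);
translate([6650, 100, 0]) cube([100, 2300, 2750]);


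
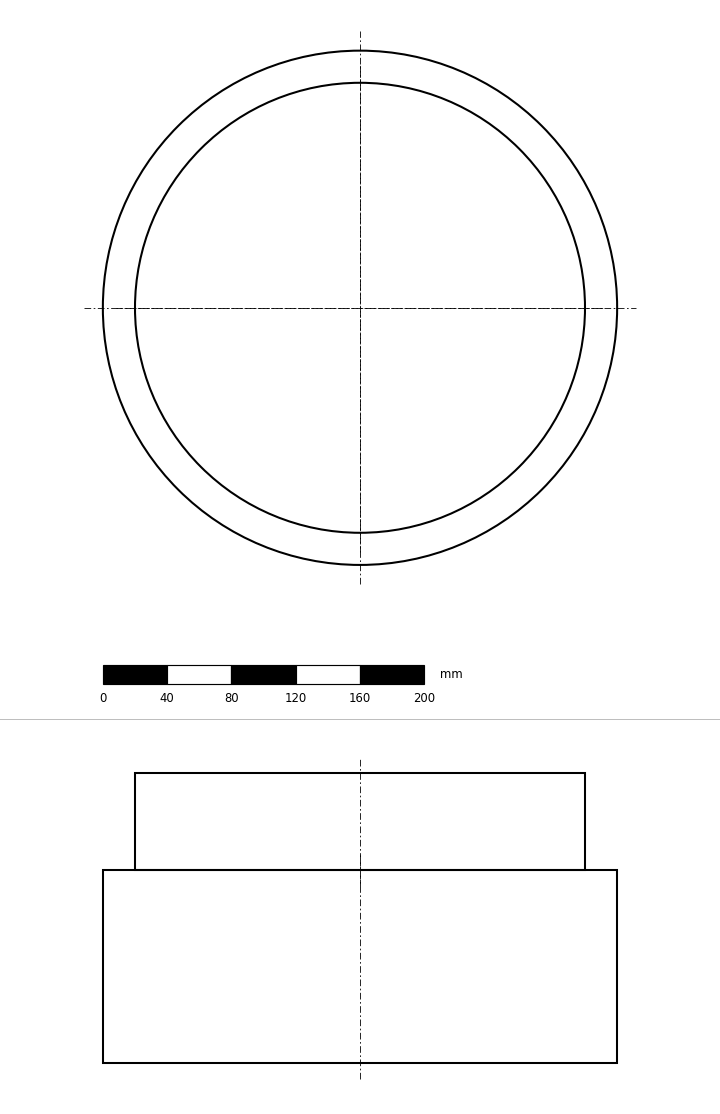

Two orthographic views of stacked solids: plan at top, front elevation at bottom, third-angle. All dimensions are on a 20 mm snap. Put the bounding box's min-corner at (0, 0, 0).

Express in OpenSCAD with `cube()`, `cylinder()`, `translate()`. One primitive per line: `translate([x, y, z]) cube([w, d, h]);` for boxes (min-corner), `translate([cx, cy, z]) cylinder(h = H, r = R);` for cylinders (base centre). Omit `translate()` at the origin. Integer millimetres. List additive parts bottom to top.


translate([160, 160, 0]) cylinder(h = 120, r = 160);
translate([160, 160, 120]) cylinder(h = 60, r = 140);


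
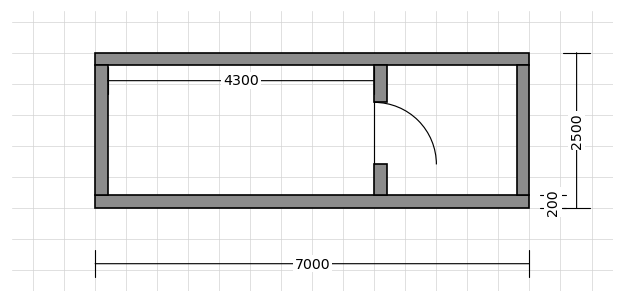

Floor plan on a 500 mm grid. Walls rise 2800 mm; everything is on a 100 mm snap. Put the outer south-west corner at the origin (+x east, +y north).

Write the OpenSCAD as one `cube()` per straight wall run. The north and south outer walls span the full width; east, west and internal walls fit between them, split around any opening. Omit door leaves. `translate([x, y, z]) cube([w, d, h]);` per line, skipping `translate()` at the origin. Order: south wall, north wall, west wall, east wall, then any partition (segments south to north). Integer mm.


cube([7000, 200, 2800]);
translate([0, 2300, 0]) cube([7000, 200, 2800]);
translate([0, 200, 0]) cube([200, 2100, 2800]);
translate([6800, 200, 0]) cube([200, 2100, 2800]);
translate([4500, 200, 0]) cube([200, 500, 2800]);
translate([4500, 1700, 0]) cube([200, 600, 2800]);


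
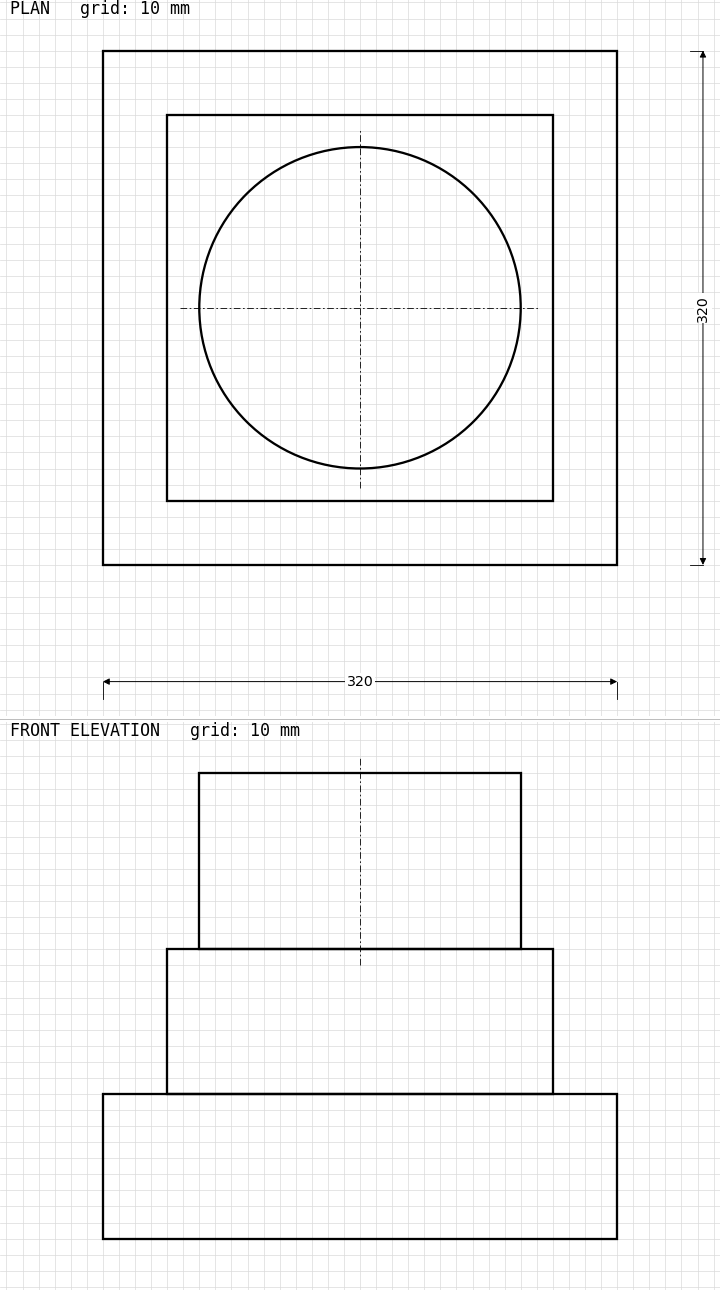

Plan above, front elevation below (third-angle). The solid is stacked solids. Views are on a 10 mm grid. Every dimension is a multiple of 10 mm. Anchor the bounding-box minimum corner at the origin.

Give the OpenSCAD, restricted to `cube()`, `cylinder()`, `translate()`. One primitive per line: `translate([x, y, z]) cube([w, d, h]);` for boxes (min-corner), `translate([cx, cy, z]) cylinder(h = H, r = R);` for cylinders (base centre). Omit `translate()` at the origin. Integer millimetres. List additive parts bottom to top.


cube([320, 320, 90]);
translate([40, 40, 90]) cube([240, 240, 90]);
translate([160, 160, 180]) cylinder(h = 110, r = 100);
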